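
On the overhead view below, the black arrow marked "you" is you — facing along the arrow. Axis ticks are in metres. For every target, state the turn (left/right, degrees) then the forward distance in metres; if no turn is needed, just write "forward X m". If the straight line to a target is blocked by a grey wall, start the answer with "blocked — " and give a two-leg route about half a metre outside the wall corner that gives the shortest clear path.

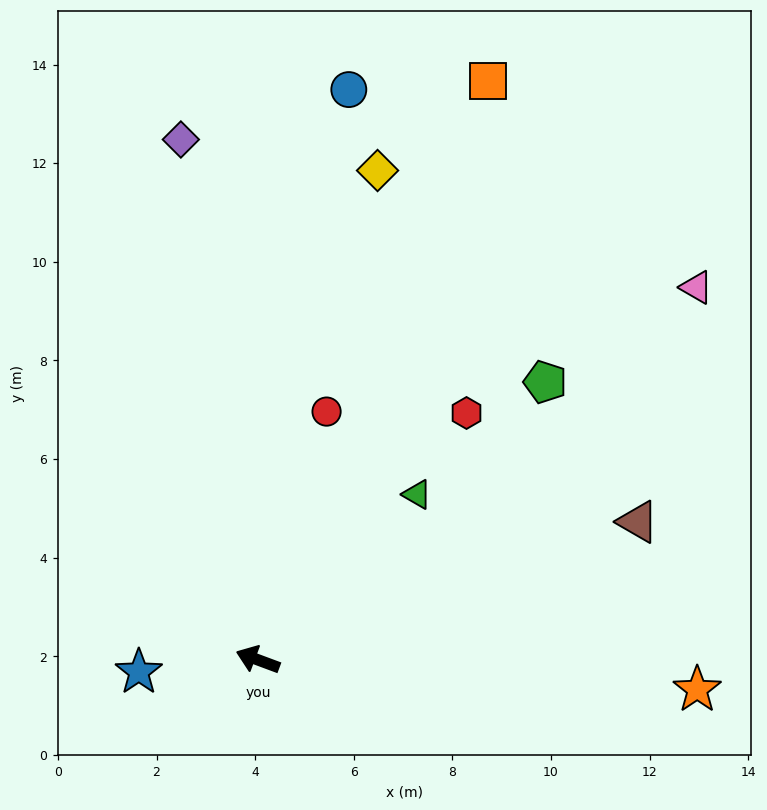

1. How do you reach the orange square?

turn right 91°, forward 12.6 m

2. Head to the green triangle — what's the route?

turn right 113°, forward 4.7 m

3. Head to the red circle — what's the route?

turn right 85°, forward 5.2 m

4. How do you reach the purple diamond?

turn right 61°, forward 10.7 m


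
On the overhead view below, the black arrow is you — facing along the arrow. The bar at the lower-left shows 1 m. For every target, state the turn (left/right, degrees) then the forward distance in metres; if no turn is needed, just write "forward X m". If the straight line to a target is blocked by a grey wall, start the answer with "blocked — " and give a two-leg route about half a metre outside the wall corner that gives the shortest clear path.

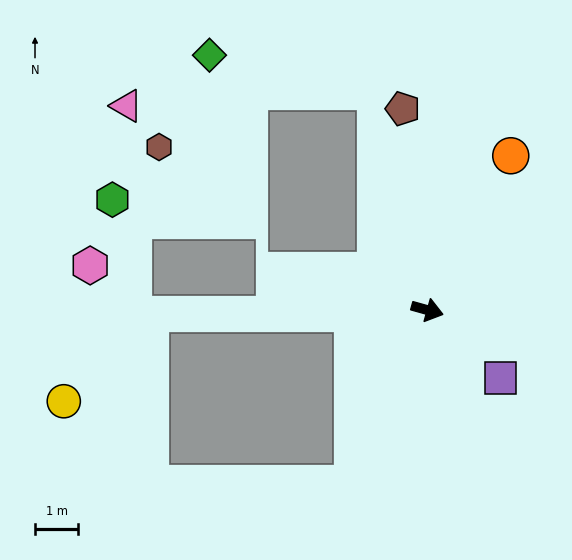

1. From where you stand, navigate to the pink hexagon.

blocked — turn right 164°, forward 6.8 m, then turn right 49°, forward 1.5 m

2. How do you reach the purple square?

turn right 27°, forward 2.3 m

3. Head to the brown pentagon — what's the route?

turn left 113°, forward 4.7 m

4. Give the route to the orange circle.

turn left 77°, forward 4.1 m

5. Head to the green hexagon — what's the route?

blocked — turn right 164°, forward 6.8 m, then turn right 80°, forward 2.7 m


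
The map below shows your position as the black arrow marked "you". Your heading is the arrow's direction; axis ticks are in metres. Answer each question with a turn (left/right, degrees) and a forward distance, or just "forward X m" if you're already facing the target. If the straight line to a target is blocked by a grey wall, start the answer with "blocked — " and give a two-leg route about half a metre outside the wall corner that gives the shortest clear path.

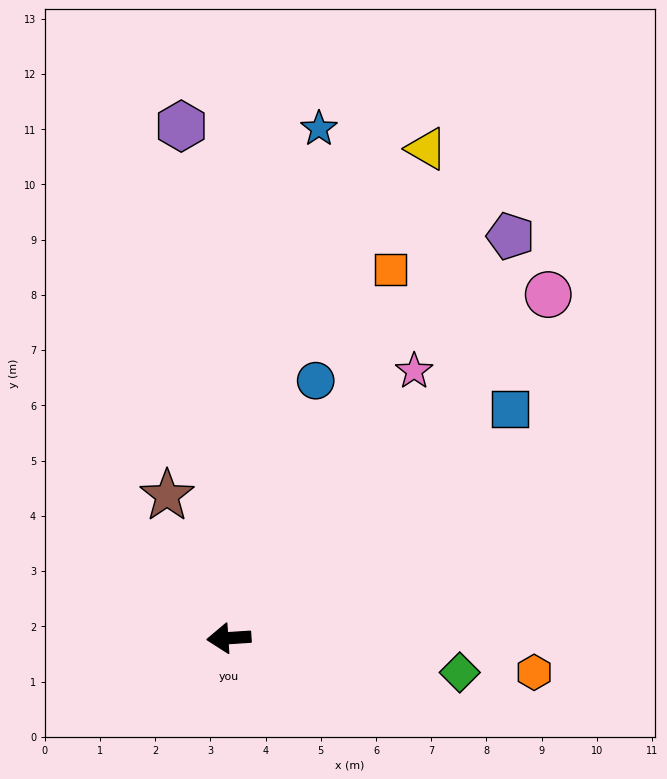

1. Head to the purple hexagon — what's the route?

turn right 88°, forward 9.3 m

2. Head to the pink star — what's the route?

turn right 128°, forward 5.9 m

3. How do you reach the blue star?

turn right 104°, forward 9.4 m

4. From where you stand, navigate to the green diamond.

turn left 168°, forward 4.2 m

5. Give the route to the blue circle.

turn right 112°, forward 4.9 m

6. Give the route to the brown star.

turn right 70°, forward 2.8 m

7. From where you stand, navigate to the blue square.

turn right 145°, forward 6.6 m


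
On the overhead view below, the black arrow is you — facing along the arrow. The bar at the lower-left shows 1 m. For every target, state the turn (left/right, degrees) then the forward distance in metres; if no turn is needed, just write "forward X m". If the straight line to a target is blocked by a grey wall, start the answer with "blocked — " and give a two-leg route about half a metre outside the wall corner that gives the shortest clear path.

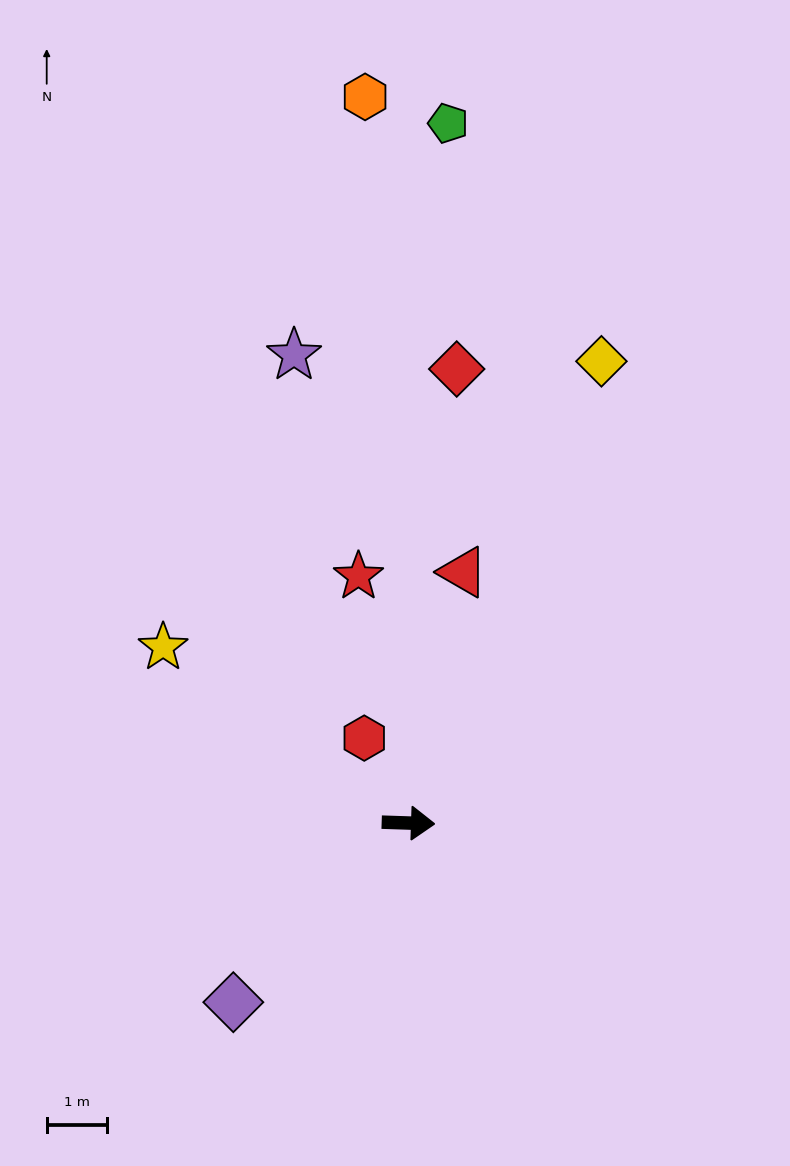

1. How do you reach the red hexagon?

turn left 119°, forward 1.6 m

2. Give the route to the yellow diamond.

turn left 69°, forward 8.4 m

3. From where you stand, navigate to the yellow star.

turn left 146°, forward 5.0 m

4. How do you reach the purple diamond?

turn right 132°, forward 4.2 m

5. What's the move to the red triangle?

turn left 80°, forward 4.3 m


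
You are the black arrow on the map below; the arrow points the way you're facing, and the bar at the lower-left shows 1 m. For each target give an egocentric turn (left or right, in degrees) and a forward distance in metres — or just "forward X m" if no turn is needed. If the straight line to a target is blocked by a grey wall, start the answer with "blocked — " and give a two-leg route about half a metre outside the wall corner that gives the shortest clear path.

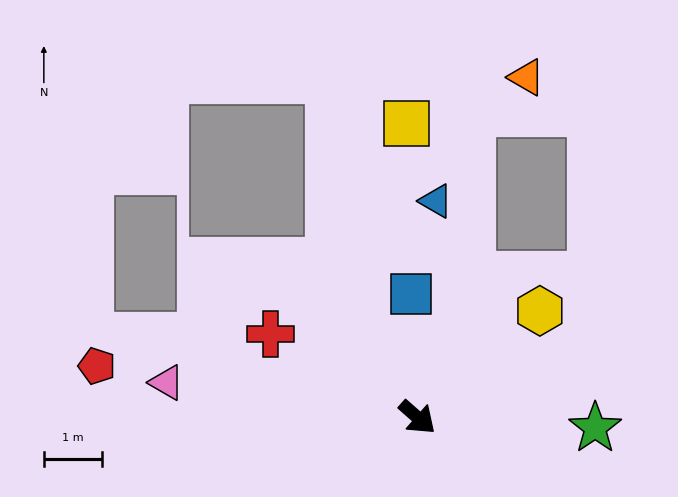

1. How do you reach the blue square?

turn left 134°, forward 2.1 m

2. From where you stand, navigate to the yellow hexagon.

turn left 82°, forward 2.8 m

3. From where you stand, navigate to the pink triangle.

turn right 147°, forward 4.4 m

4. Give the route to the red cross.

turn right 168°, forward 2.9 m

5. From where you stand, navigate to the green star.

turn left 38°, forward 3.1 m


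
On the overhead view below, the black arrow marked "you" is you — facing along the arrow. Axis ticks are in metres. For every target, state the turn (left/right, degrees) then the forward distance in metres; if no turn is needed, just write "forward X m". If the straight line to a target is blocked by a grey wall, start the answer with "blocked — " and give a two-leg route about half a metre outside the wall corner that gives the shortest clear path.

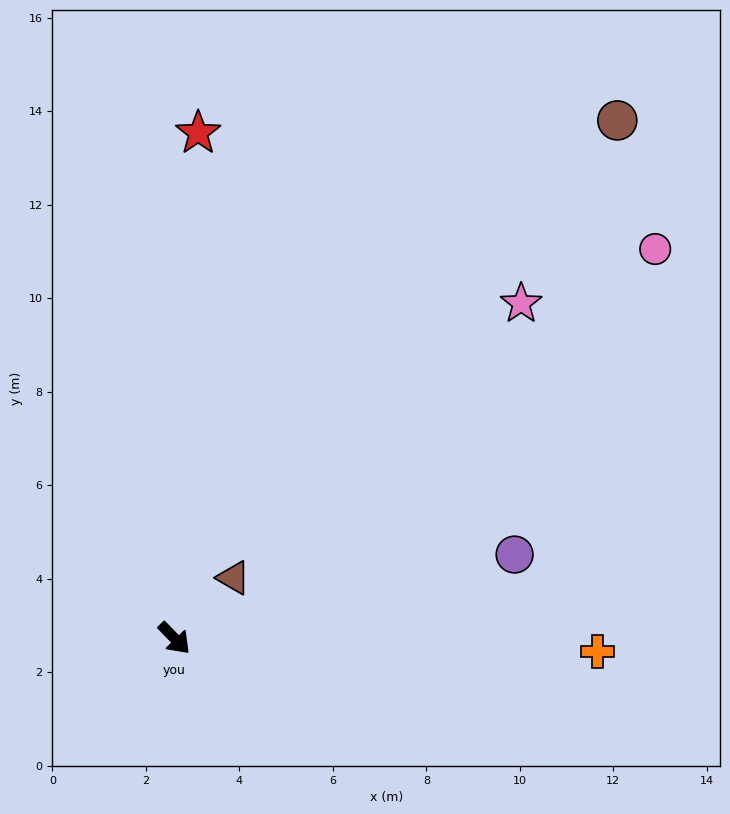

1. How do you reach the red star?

turn left 133°, forward 10.8 m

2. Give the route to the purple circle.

turn left 60°, forward 7.5 m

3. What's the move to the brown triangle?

turn left 92°, forward 1.8 m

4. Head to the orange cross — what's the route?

turn left 44°, forward 9.1 m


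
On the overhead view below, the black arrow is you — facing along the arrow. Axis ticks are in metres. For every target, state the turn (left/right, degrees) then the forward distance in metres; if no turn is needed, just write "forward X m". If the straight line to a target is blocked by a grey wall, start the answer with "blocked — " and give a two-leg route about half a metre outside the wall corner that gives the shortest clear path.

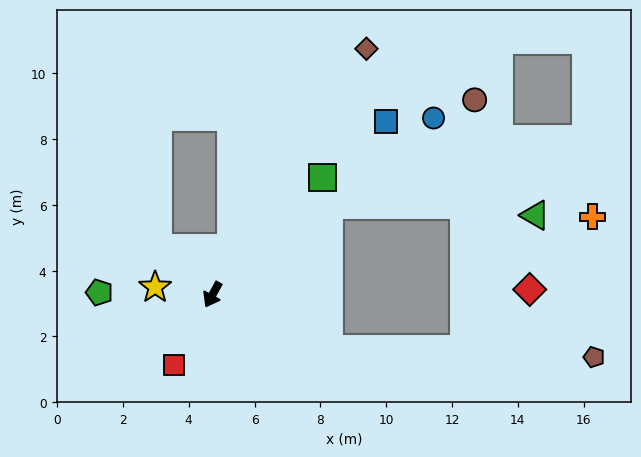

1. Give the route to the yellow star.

turn right 69°, forward 1.8 m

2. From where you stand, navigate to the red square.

forward 2.4 m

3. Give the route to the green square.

turn left 166°, forward 4.9 m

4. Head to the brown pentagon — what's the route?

blocked — turn left 94°, forward 3.9 m, then turn left 23°, forward 8.1 m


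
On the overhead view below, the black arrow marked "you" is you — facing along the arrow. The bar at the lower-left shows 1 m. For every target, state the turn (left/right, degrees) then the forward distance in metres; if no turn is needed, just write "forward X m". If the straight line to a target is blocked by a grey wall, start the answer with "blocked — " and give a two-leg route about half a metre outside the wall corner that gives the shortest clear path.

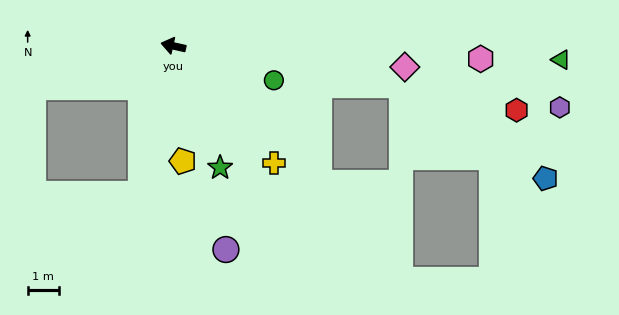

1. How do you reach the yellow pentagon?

turn left 107°, forward 3.7 m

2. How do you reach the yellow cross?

turn left 143°, forward 5.0 m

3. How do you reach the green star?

turn left 124°, forward 4.2 m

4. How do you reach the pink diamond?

turn right 173°, forward 7.5 m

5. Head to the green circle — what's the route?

turn left 174°, forward 3.4 m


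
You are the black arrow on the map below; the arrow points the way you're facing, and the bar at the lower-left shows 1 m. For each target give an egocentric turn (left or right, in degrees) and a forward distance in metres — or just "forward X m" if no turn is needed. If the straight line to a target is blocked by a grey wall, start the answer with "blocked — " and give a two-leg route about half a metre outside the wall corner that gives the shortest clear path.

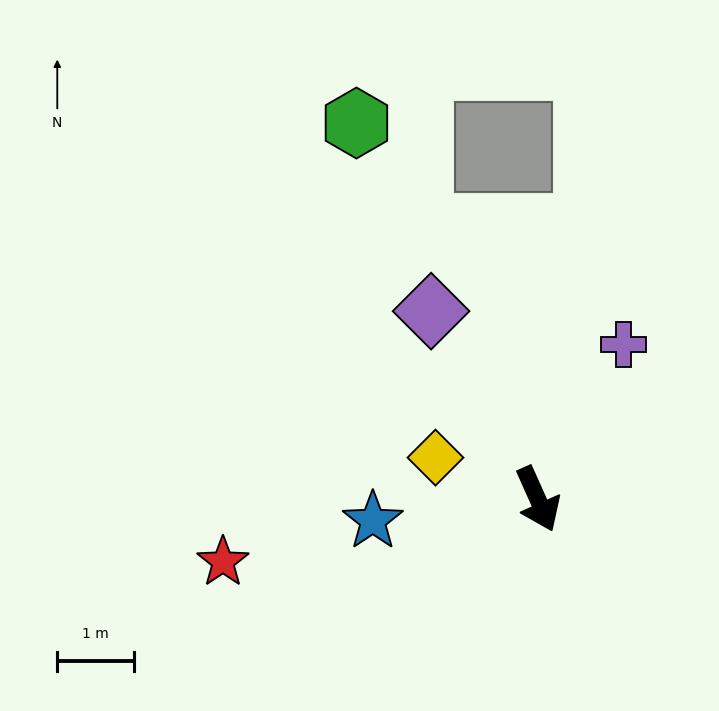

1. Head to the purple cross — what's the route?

turn left 127°, forward 2.3 m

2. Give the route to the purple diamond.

turn right 175°, forward 2.8 m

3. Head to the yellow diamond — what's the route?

turn right 136°, forward 1.4 m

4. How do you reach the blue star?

turn right 107°, forward 2.2 m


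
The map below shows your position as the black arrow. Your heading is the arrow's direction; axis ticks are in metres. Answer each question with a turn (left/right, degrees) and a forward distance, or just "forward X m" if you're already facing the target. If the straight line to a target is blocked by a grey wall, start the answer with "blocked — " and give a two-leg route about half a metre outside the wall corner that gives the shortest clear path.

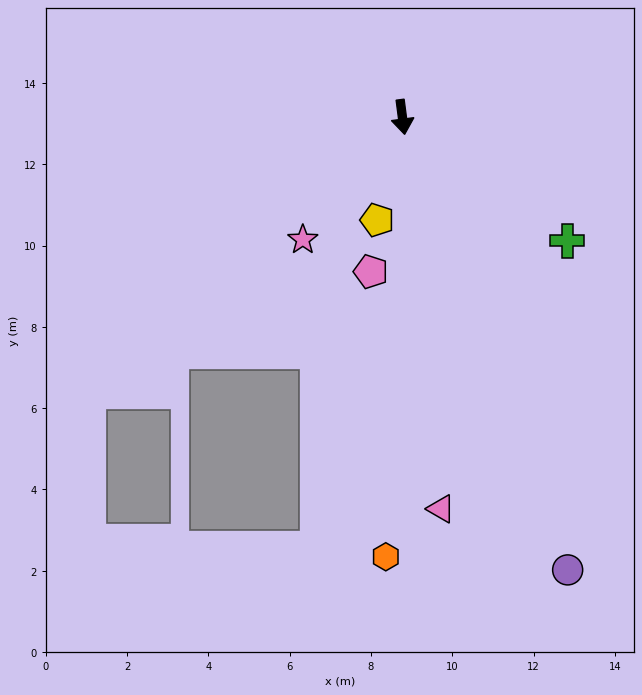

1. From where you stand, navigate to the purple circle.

turn left 13°, forward 11.9 m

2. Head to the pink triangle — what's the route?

forward 9.7 m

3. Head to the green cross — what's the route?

turn left 46°, forward 5.1 m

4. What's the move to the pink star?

turn right 47°, forward 3.9 m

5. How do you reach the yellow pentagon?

turn right 21°, forward 2.6 m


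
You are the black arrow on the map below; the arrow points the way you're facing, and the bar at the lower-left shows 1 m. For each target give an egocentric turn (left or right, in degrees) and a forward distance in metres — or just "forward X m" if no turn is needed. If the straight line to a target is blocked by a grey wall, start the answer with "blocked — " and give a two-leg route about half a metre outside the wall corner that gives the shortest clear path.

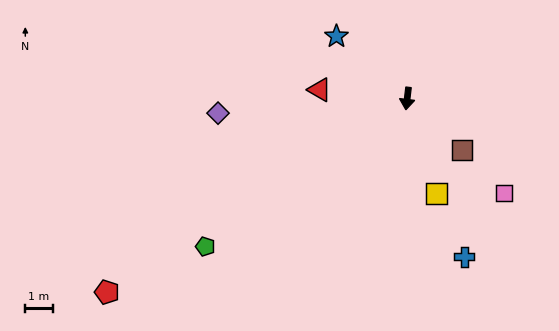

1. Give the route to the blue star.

turn right 125°, forward 3.4 m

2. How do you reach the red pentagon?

turn right 50°, forward 13.0 m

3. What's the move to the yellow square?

turn left 24°, forward 3.6 m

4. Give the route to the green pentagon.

turn right 47°, forward 9.1 m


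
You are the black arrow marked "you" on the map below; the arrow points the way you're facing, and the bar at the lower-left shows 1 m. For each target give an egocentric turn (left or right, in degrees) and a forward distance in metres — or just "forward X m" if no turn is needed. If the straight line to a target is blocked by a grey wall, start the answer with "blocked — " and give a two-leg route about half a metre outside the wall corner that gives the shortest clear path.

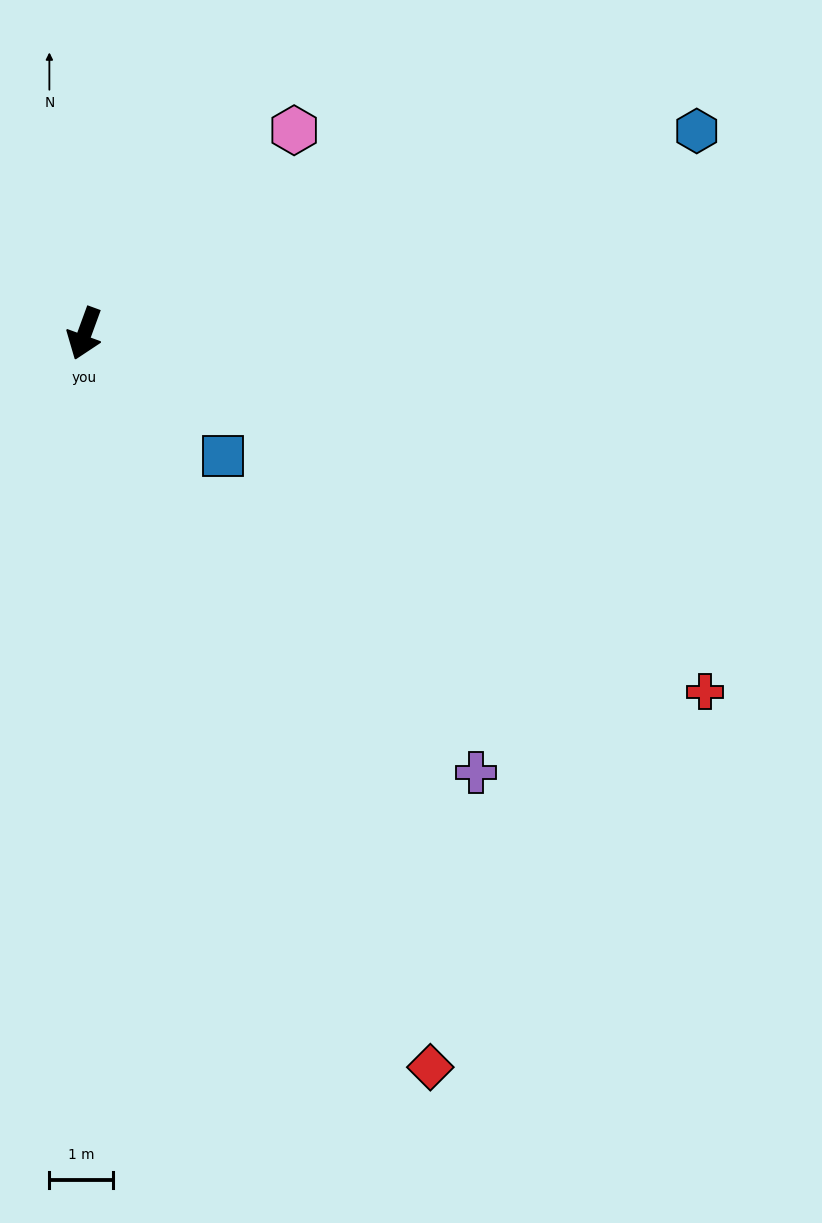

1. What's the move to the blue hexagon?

turn left 128°, forward 10.1 m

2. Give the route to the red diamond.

turn left 45°, forward 12.7 m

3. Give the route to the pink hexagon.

turn left 154°, forward 4.6 m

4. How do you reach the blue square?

turn left 69°, forward 2.9 m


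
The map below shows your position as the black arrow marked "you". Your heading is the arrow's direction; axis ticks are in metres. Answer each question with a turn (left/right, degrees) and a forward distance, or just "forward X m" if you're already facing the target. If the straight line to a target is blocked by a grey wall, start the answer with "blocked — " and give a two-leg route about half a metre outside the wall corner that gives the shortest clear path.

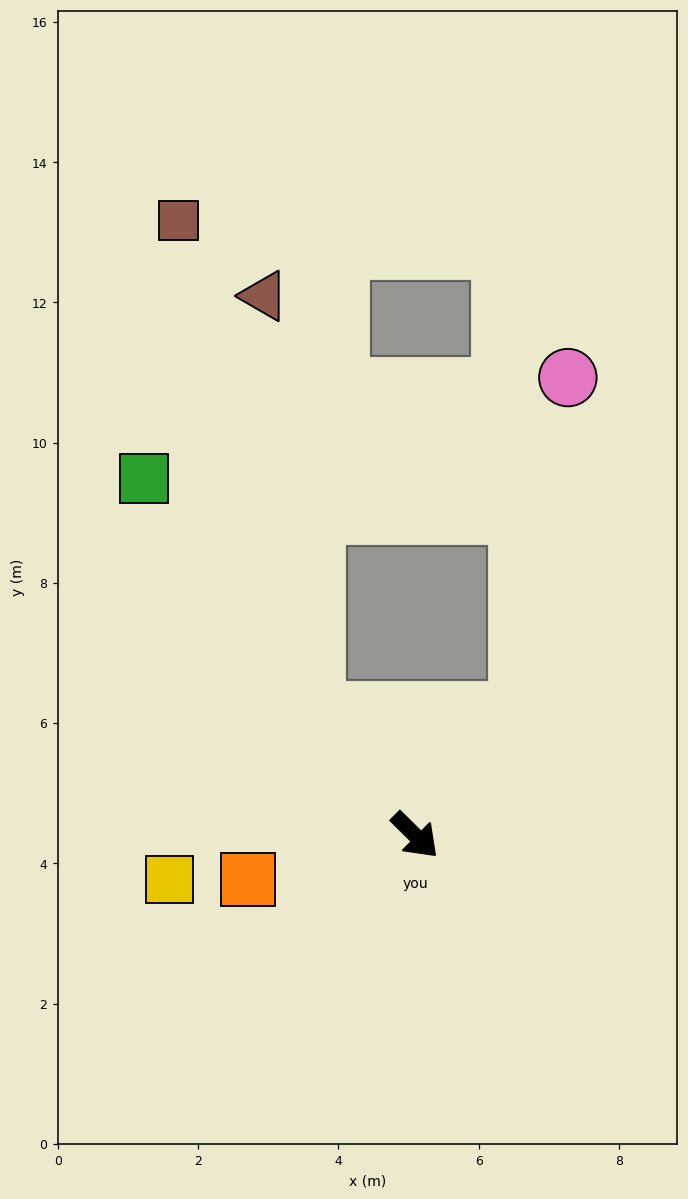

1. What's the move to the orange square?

turn right 120°, forward 2.5 m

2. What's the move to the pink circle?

blocked — turn left 95°, forward 2.3 m, then turn left 31°, forward 4.8 m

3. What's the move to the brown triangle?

blocked — turn left 173°, forward 2.3 m, then turn right 31°, forward 6.0 m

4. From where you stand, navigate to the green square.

turn left 172°, forward 6.4 m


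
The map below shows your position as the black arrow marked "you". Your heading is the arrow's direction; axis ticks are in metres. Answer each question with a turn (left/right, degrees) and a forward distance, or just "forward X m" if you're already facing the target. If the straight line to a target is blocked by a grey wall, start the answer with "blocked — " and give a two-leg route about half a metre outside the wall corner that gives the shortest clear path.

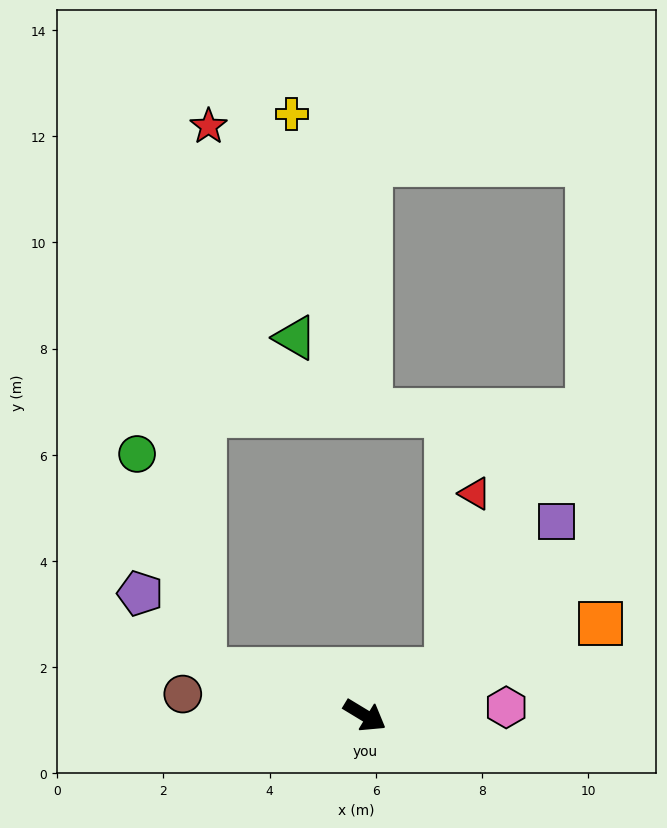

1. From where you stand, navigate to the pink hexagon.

turn left 34°, forward 2.7 m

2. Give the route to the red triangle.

blocked — turn left 60°, forward 1.8 m, then turn left 52°, forward 3.4 m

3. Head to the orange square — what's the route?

turn left 53°, forward 4.8 m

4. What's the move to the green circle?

blocked — turn right 165°, forward 3.1 m, then turn right 57°, forward 4.3 m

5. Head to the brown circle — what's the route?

turn right 156°, forward 3.5 m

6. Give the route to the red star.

blocked — turn right 165°, forward 3.1 m, then turn right 74°, forward 10.2 m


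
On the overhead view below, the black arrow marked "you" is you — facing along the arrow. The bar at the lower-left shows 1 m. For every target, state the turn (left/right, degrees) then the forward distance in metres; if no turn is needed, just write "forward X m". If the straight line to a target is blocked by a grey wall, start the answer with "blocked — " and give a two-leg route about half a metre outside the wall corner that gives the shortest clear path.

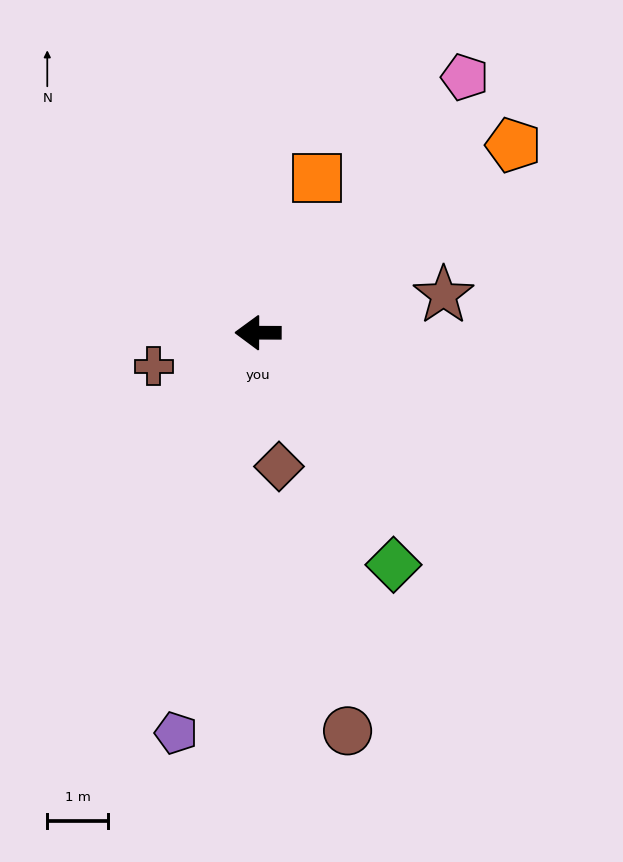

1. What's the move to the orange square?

turn right 111°, forward 2.7 m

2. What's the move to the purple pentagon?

turn left 79°, forward 6.7 m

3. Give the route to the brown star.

turn right 168°, forward 3.1 m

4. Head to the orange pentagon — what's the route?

turn right 143°, forward 5.2 m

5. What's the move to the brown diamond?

turn left 99°, forward 2.2 m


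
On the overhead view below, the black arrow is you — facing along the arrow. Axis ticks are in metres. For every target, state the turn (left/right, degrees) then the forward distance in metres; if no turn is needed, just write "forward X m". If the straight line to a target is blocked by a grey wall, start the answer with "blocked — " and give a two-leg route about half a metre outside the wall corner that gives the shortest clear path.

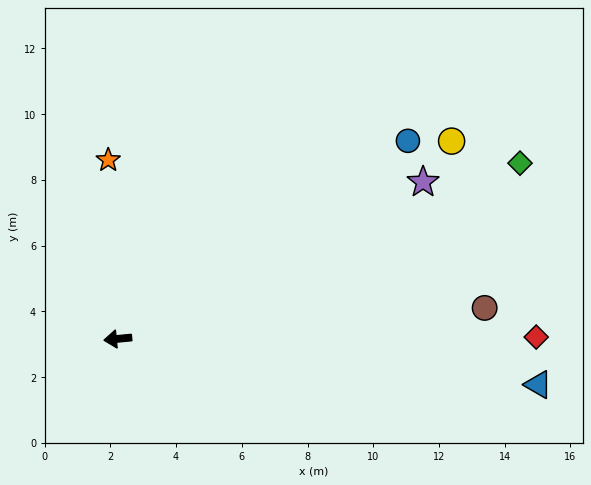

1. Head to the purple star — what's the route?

turn right 158°, forward 10.4 m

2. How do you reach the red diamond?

turn left 175°, forward 12.7 m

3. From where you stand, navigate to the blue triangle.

turn left 168°, forward 12.9 m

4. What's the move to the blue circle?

turn right 151°, forward 10.7 m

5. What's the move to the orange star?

turn right 93°, forward 5.4 m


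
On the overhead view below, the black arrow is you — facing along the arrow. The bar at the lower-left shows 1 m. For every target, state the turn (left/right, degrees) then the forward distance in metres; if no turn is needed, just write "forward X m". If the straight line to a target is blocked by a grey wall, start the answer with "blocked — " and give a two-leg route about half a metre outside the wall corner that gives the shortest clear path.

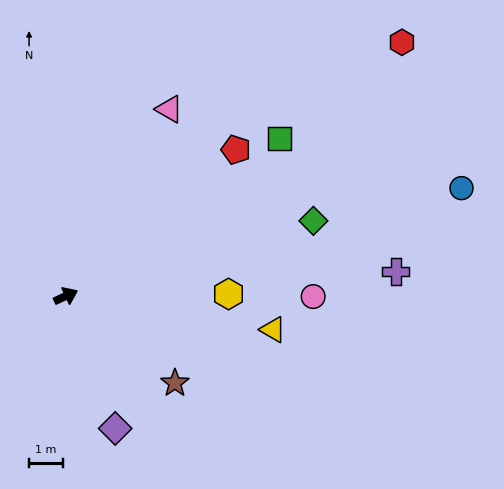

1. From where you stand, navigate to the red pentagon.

turn left 16°, forward 6.7 m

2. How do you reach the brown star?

turn right 63°, forward 4.1 m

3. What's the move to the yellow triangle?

turn right 34°, forward 6.2 m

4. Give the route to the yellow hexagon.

turn right 24°, forward 4.8 m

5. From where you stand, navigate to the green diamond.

turn right 8°, forward 7.7 m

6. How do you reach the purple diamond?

turn right 94°, forward 4.2 m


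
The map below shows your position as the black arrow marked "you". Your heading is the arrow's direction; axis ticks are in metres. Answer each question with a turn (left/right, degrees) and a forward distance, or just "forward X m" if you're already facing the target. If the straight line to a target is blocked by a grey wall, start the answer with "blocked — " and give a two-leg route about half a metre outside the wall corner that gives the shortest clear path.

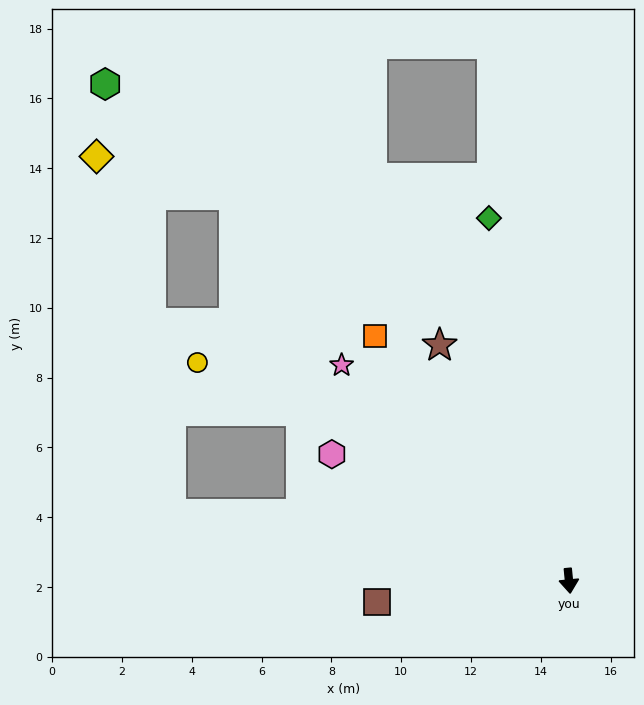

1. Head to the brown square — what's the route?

turn right 89°, forward 5.5 m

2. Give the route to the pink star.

turn right 139°, forward 9.0 m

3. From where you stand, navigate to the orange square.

turn right 147°, forward 8.9 m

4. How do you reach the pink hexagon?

turn right 124°, forward 7.7 m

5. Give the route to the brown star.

turn right 157°, forward 7.7 m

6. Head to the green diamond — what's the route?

turn right 173°, forward 10.6 m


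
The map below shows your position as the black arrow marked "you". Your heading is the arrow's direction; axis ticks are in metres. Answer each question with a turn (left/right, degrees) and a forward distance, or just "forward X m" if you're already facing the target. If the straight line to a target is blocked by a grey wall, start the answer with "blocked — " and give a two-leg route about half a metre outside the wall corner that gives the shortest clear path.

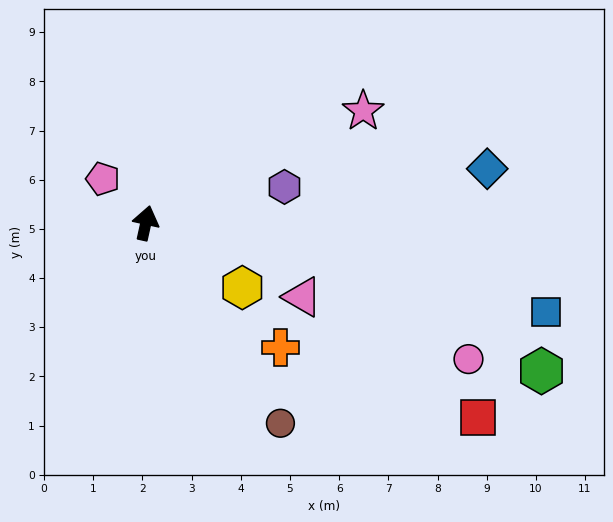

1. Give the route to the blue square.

turn right 90°, forward 8.3 m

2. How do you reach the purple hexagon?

turn right 63°, forward 2.9 m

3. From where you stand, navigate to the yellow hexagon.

turn right 111°, forward 2.4 m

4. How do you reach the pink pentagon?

turn left 57°, forward 1.3 m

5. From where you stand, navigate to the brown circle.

turn right 134°, forward 4.9 m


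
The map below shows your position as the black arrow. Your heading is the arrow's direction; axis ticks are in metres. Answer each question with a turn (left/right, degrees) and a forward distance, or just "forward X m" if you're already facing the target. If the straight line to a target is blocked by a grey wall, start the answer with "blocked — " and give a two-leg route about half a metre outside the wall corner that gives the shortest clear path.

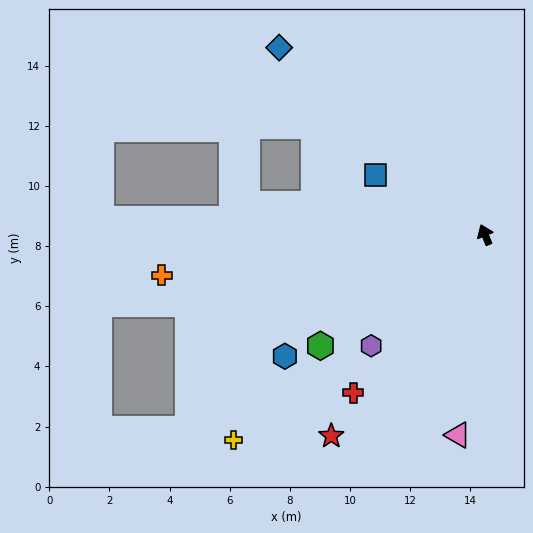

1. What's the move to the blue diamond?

turn left 25°, forward 9.2 m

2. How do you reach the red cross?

turn left 118°, forward 6.8 m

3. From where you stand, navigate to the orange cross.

turn left 75°, forward 10.8 m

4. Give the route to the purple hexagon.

turn left 112°, forward 5.3 m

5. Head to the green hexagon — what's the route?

turn left 102°, forward 6.6 m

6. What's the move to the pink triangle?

turn left 150°, forward 6.7 m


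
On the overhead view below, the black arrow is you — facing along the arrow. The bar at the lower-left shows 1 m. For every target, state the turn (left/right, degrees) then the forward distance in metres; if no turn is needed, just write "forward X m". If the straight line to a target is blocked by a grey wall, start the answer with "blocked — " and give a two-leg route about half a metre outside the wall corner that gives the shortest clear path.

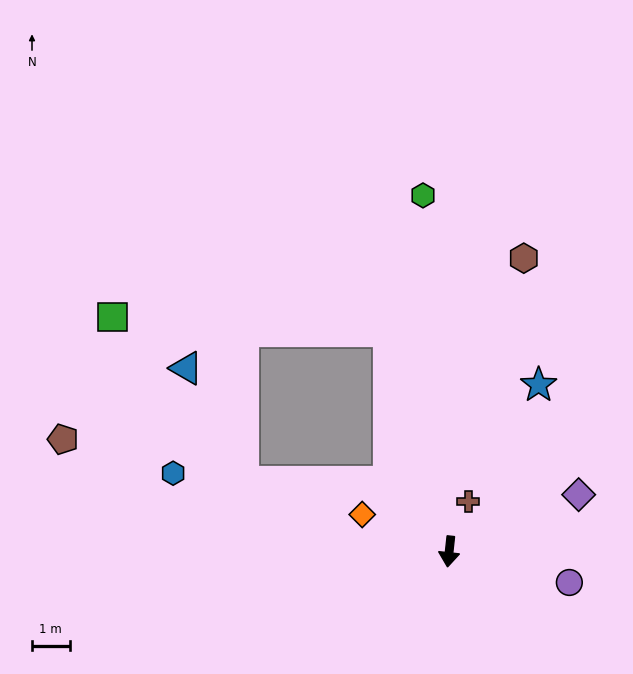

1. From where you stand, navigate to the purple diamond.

turn left 120°, forward 3.8 m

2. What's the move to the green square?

blocked — turn right 158°, forward 6.1 m, then turn left 71°, forward 7.4 m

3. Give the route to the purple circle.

turn left 82°, forward 3.3 m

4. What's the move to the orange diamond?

turn right 107°, forward 2.5 m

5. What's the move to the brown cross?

turn left 165°, forward 1.4 m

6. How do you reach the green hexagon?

turn right 170°, forward 9.5 m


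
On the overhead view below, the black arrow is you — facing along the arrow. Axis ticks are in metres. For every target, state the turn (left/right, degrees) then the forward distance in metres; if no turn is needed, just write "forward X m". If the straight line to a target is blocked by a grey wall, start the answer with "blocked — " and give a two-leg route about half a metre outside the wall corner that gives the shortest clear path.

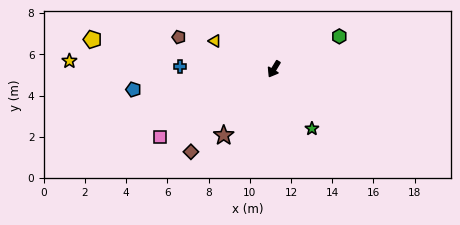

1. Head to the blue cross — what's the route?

turn right 61°, forward 4.6 m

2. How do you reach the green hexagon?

turn left 148°, forward 3.5 m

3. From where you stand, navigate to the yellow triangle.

turn right 84°, forward 3.2 m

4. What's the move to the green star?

turn left 64°, forward 3.4 m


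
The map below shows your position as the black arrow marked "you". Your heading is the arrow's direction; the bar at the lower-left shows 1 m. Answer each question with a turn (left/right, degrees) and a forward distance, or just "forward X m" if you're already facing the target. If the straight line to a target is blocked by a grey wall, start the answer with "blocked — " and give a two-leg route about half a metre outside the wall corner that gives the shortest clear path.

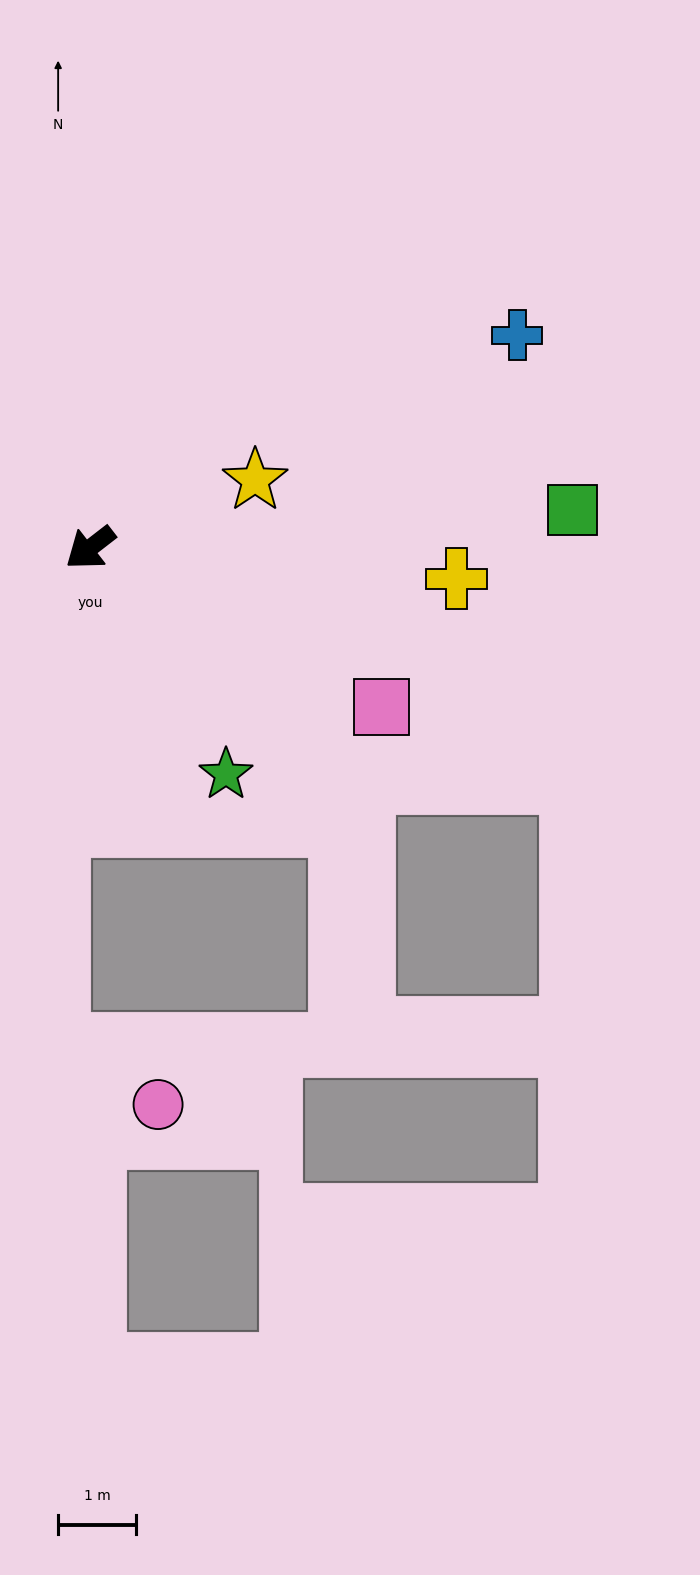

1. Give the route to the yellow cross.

turn left 137°, forward 4.7 m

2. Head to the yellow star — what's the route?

turn left 165°, forward 2.3 m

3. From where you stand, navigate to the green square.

turn left 147°, forward 6.2 m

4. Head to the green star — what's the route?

turn left 83°, forward 3.4 m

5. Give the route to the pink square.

turn left 114°, forward 4.2 m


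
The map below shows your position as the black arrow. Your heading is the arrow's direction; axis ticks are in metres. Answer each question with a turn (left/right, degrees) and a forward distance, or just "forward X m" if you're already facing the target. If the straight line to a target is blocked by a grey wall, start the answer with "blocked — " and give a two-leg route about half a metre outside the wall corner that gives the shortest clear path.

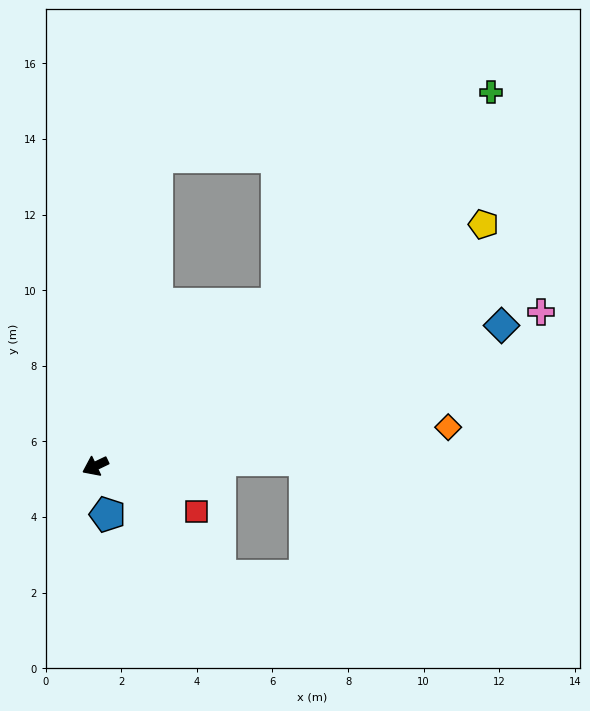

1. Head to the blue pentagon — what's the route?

turn left 79°, forward 1.3 m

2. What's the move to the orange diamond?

turn left 161°, forward 9.4 m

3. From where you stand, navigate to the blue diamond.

turn left 173°, forward 11.4 m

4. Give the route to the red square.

turn left 130°, forward 2.9 m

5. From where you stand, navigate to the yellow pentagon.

turn right 174°, forward 12.1 m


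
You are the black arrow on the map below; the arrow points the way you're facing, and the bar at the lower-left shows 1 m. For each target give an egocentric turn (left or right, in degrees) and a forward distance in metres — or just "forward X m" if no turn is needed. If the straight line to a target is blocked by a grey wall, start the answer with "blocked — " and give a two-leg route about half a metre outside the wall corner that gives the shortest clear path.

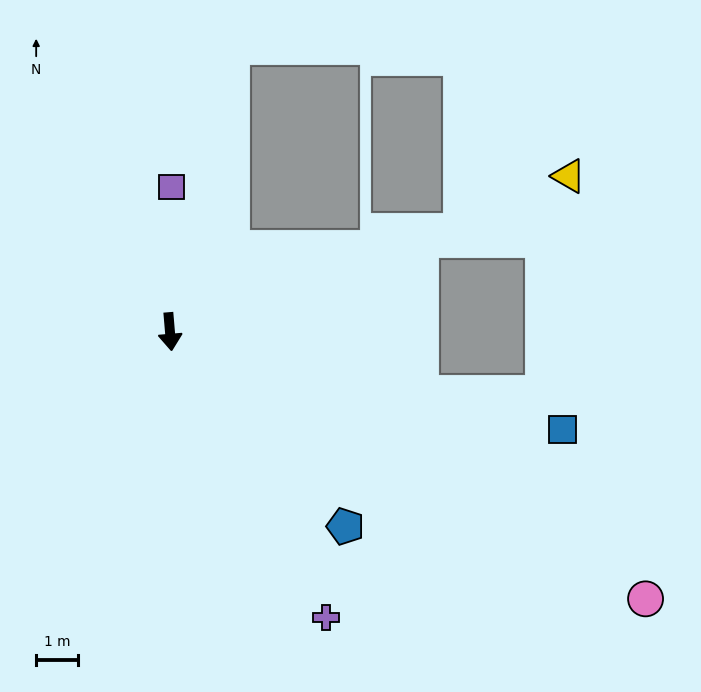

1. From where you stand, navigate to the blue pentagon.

turn left 37°, forward 6.2 m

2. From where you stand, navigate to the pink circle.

turn left 56°, forward 13.0 m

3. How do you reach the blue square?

turn left 71°, forward 9.6 m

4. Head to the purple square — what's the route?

turn left 175°, forward 3.4 m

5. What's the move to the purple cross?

turn left 24°, forward 7.8 m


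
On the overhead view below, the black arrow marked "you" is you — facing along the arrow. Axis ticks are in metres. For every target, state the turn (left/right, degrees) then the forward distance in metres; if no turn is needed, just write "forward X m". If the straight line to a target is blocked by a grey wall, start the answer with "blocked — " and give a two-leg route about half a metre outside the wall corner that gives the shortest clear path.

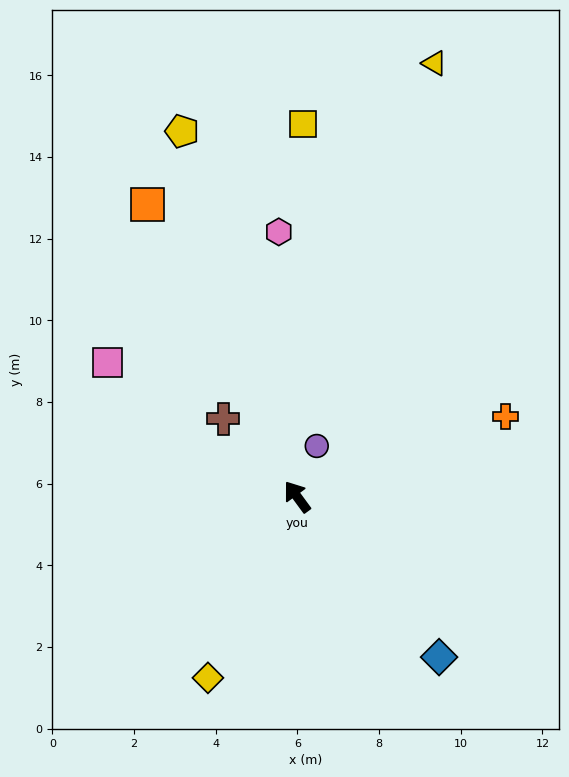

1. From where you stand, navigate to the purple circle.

turn right 57°, forward 1.3 m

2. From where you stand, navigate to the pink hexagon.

turn right 32°, forward 6.5 m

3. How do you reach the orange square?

turn right 9°, forward 8.0 m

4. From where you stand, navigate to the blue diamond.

turn right 175°, forward 5.2 m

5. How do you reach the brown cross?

turn left 7°, forward 2.6 m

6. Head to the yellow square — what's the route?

turn right 37°, forward 9.1 m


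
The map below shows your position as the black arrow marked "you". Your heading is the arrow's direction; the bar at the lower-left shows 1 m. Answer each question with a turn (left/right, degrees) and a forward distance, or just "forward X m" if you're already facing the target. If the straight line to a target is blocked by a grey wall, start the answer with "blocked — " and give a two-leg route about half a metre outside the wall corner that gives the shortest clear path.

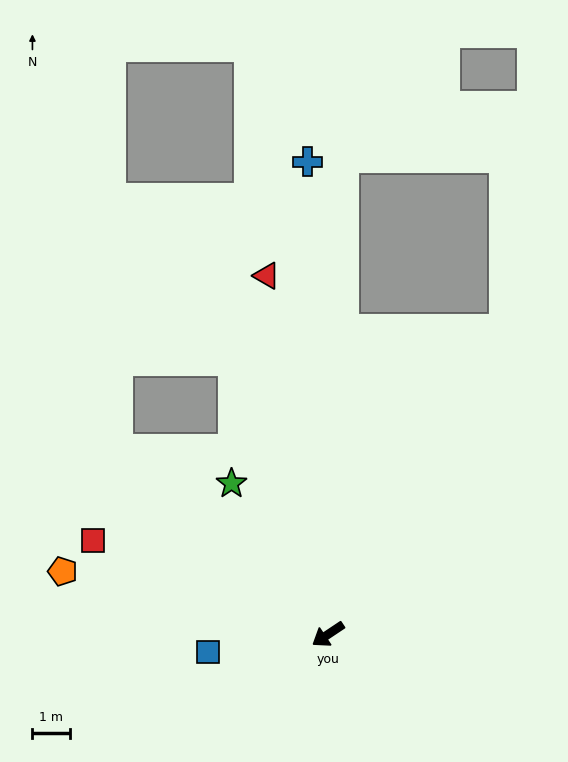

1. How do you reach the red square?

turn right 55°, forward 6.8 m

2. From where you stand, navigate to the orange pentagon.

turn right 47°, forward 7.3 m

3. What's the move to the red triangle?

turn right 114°, forward 9.7 m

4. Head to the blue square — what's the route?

turn right 25°, forward 3.3 m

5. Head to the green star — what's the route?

turn right 91°, forward 4.8 m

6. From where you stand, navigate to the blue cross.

turn right 121°, forward 12.7 m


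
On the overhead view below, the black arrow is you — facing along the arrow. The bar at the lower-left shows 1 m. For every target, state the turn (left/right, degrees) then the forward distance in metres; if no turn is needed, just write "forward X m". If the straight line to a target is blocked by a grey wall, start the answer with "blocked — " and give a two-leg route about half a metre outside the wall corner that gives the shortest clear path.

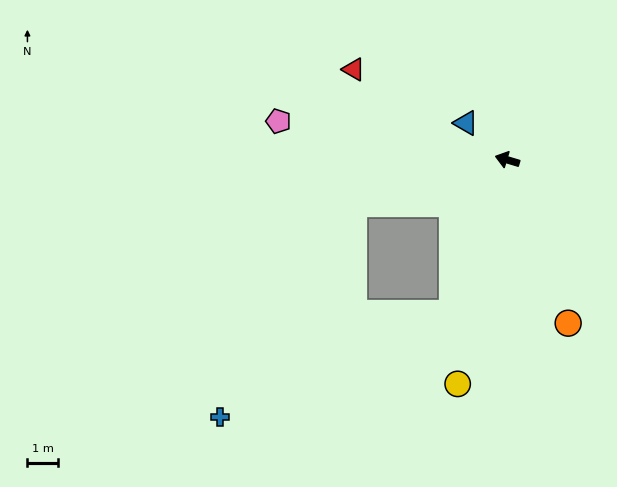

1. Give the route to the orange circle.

turn left 127°, forward 5.7 m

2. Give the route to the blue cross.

blocked — turn left 33°, forward 5.2 m, then turn left 42°, forward 8.2 m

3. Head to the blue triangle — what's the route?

turn right 25°, forward 1.8 m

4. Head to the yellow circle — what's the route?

turn left 94°, forward 7.5 m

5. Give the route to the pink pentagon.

turn left 7°, forward 7.6 m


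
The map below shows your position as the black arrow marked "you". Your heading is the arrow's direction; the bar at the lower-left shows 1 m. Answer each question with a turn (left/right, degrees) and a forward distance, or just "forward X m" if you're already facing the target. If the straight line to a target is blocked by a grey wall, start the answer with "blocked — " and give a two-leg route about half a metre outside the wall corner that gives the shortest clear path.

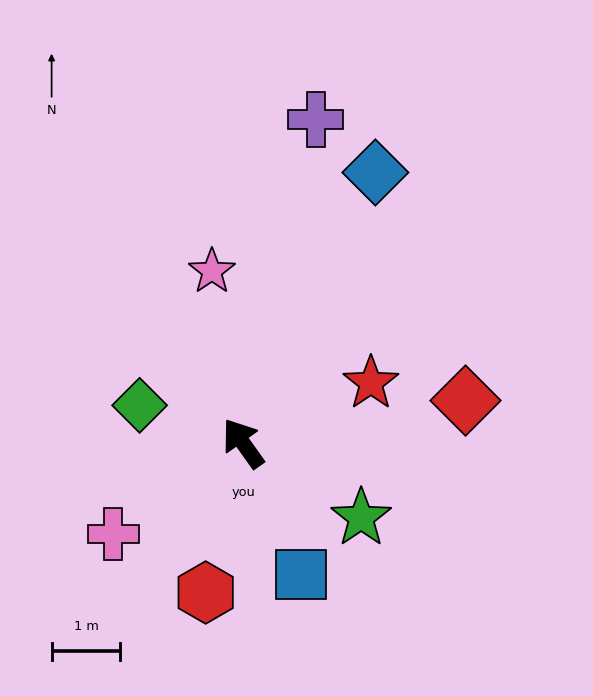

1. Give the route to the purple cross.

turn right 48°, forward 4.8 m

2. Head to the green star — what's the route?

turn right 158°, forward 2.0 m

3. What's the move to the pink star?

turn right 25°, forward 2.5 m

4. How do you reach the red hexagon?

turn left 131°, forward 2.2 m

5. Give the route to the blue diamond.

turn right 62°, forward 4.4 m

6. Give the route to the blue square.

turn left 168°, forward 2.1 m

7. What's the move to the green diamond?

turn left 34°, forward 1.6 m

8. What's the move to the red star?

turn right 100°, forward 2.1 m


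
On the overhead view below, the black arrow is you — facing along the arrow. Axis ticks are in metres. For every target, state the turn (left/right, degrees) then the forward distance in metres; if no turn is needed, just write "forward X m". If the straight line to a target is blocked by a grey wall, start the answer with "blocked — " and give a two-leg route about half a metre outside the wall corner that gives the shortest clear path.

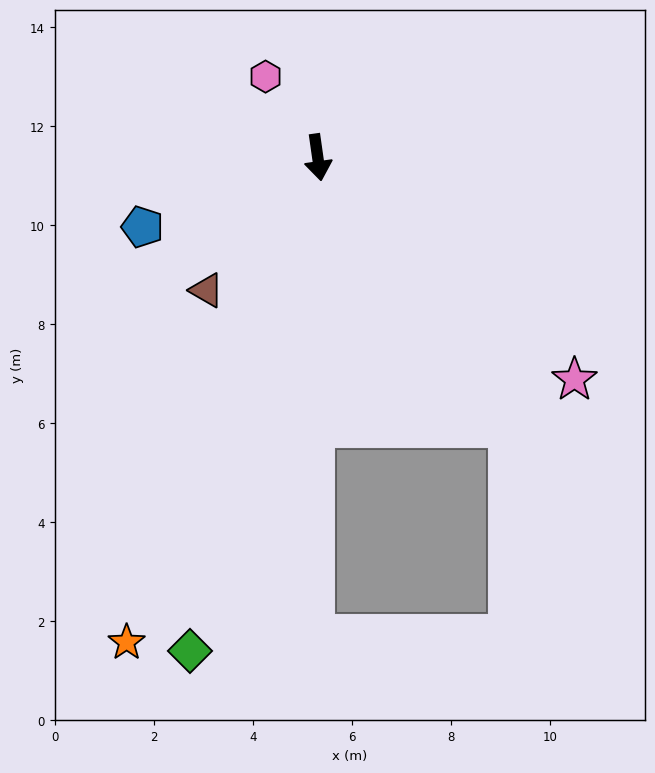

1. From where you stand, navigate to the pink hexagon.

turn right 155°, forward 1.9 m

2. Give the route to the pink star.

turn left 41°, forward 6.9 m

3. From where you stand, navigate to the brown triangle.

turn right 48°, forward 3.5 m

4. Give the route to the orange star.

turn right 30°, forward 10.5 m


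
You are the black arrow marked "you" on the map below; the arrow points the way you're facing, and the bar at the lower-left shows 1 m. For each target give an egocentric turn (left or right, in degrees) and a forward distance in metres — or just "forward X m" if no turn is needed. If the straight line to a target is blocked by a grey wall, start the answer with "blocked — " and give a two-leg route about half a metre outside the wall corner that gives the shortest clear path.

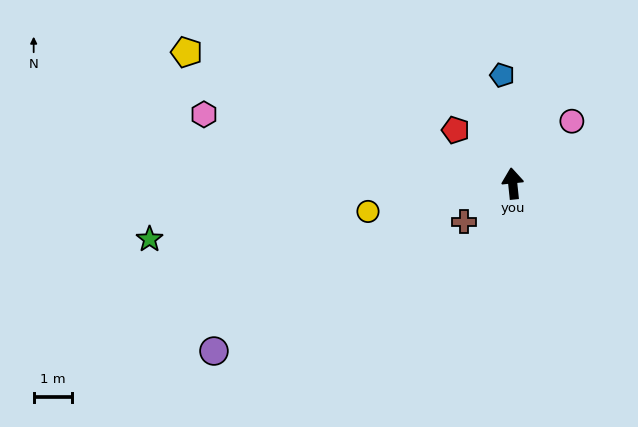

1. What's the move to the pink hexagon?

turn left 71°, forward 8.2 m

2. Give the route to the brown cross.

turn left 122°, forward 1.6 m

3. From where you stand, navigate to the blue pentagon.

forward 2.8 m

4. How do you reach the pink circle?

turn right 50°, forward 2.2 m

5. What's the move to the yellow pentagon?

turn left 62°, forward 9.2 m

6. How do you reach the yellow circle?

turn left 95°, forward 3.8 m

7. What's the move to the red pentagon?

turn left 41°, forward 2.0 m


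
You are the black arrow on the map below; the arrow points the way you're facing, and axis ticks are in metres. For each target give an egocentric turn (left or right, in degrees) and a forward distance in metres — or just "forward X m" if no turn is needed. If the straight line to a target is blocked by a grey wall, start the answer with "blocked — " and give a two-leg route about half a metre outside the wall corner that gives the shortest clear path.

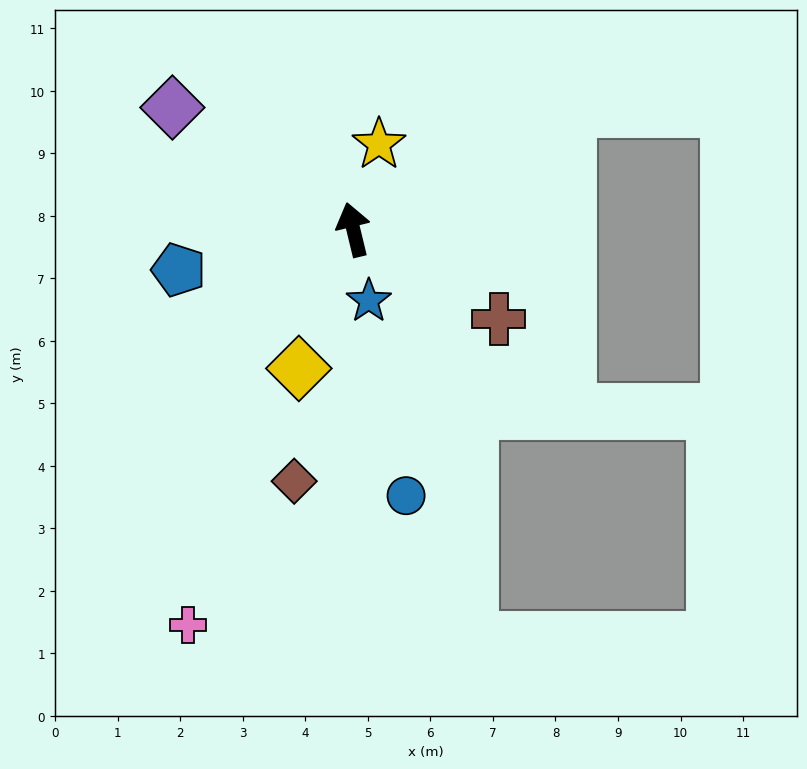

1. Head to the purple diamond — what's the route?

turn left 42°, forward 3.5 m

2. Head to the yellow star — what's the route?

turn right 30°, forward 1.4 m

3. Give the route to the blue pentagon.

turn left 89°, forward 2.9 m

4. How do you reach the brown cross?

turn right 135°, forward 2.7 m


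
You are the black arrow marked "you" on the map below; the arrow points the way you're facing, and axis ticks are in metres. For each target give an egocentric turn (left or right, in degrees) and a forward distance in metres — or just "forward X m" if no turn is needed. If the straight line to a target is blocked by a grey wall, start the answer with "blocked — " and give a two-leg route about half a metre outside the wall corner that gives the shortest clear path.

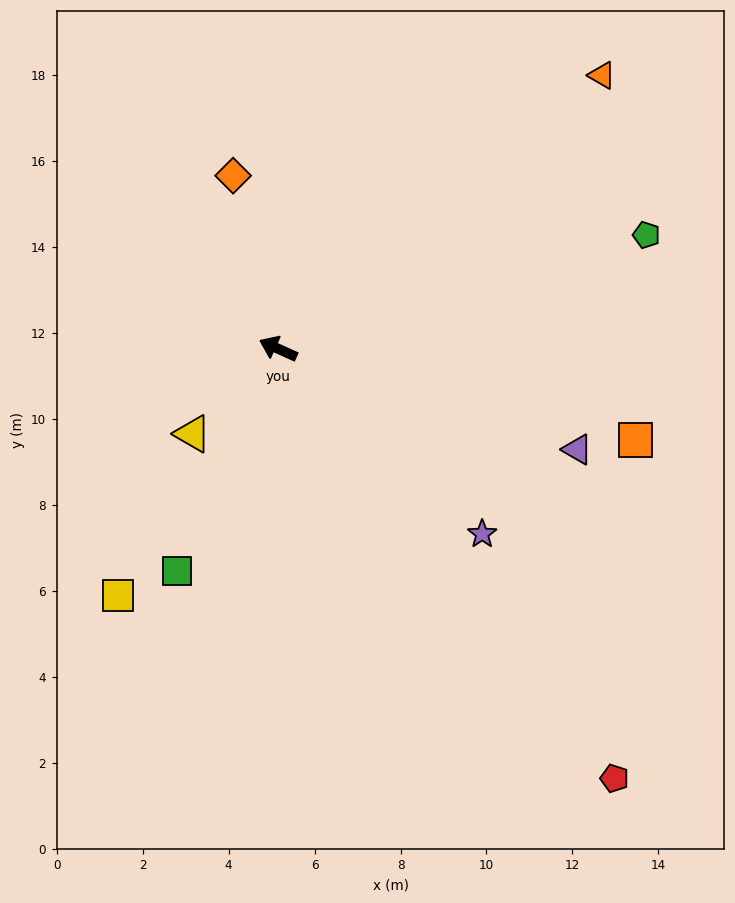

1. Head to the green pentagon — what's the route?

turn right 139°, forward 9.0 m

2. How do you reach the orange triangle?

turn right 116°, forward 9.9 m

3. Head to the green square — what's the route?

turn left 90°, forward 5.7 m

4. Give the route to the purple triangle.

turn right 174°, forward 7.3 m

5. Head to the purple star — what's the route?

turn left 162°, forward 6.4 m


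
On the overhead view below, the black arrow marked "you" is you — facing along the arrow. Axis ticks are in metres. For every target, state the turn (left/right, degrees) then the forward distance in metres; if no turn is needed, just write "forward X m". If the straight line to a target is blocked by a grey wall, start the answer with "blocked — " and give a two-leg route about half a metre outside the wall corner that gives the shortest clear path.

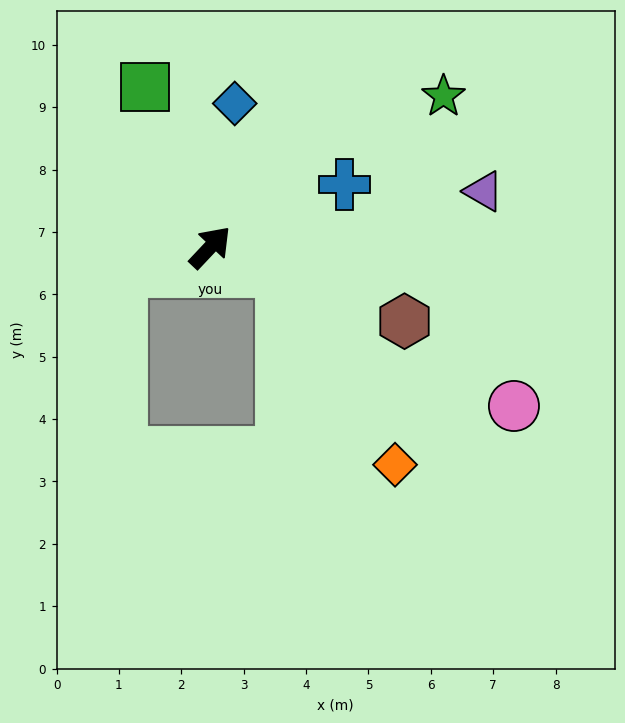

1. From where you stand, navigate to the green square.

turn left 66°, forward 2.8 m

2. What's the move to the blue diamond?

turn left 34°, forward 2.3 m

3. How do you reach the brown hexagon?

turn right 68°, forward 3.3 m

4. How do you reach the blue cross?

turn right 22°, forward 2.4 m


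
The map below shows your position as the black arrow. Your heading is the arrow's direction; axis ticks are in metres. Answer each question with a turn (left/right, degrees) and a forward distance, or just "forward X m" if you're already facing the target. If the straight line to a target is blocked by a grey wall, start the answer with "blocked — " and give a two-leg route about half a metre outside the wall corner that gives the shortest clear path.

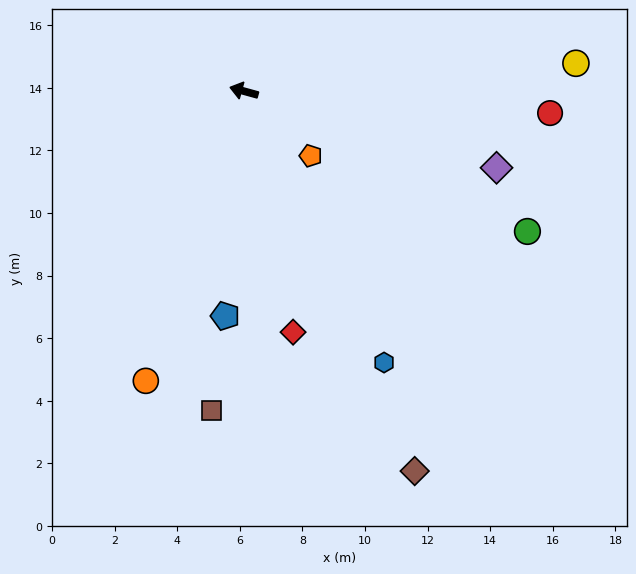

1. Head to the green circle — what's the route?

turn left 169°, forward 10.1 m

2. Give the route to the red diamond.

turn left 117°, forward 7.9 m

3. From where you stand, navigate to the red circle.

turn right 169°, forward 9.8 m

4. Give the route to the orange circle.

turn left 87°, forward 9.8 m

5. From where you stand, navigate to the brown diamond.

turn left 130°, forward 13.3 m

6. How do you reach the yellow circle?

turn right 160°, forward 10.6 m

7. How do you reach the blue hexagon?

turn left 133°, forward 9.8 m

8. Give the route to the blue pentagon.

turn left 101°, forward 7.2 m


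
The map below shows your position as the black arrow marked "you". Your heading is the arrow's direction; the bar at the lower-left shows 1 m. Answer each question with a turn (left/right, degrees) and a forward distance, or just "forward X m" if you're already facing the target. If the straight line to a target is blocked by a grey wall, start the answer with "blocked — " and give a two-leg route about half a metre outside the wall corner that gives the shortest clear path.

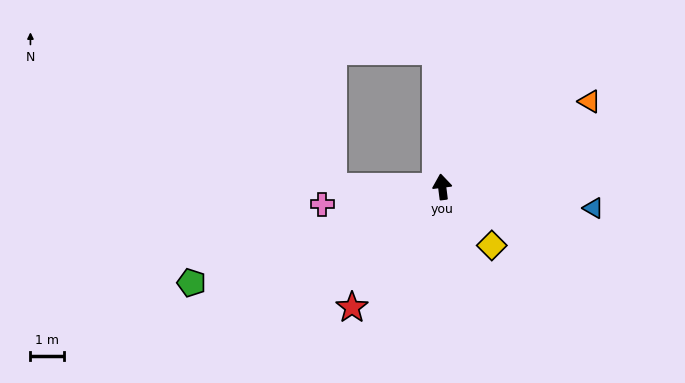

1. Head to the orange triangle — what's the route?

turn right 67°, forward 5.0 m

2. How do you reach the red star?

turn left 136°, forward 4.4 m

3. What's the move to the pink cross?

turn left 91°, forward 3.6 m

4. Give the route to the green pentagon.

turn left 104°, forward 7.9 m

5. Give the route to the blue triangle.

turn right 105°, forward 4.5 m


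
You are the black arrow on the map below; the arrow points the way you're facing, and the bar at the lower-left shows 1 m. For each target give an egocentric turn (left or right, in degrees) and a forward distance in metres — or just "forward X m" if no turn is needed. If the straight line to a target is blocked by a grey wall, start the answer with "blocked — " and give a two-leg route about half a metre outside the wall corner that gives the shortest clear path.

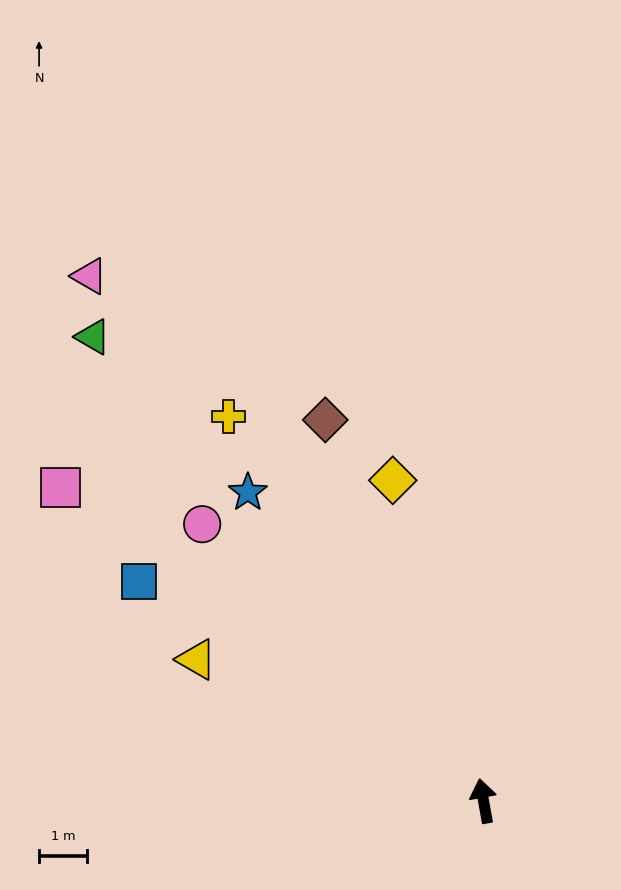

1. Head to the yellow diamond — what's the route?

turn left 6°, forward 6.9 m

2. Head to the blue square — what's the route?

turn left 47°, forward 8.5 m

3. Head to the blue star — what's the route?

turn left 27°, forward 8.1 m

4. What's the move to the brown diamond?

turn left 12°, forward 8.6 m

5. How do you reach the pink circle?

turn left 35°, forward 8.2 m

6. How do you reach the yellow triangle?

turn left 54°, forward 6.6 m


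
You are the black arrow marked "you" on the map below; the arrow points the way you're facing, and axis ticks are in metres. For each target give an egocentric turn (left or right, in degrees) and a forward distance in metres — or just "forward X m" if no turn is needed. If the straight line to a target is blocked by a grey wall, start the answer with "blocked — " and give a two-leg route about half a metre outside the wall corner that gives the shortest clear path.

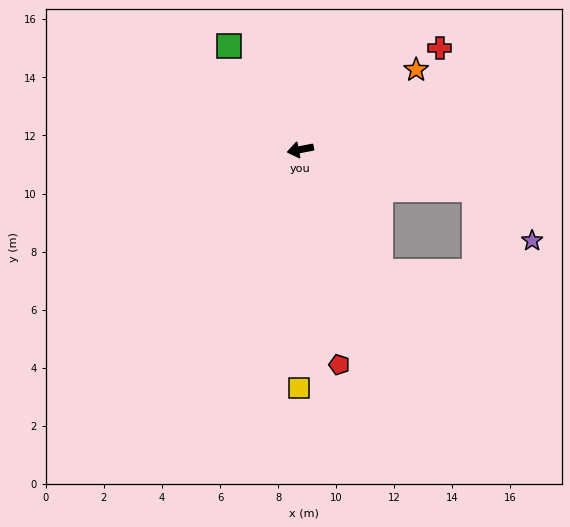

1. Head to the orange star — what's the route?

turn right 156°, forward 4.8 m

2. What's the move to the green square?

turn right 67°, forward 4.3 m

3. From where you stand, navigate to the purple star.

blocked — turn left 156°, forward 6.1 m, then turn right 28°, forward 2.7 m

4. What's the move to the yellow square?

turn left 79°, forward 8.2 m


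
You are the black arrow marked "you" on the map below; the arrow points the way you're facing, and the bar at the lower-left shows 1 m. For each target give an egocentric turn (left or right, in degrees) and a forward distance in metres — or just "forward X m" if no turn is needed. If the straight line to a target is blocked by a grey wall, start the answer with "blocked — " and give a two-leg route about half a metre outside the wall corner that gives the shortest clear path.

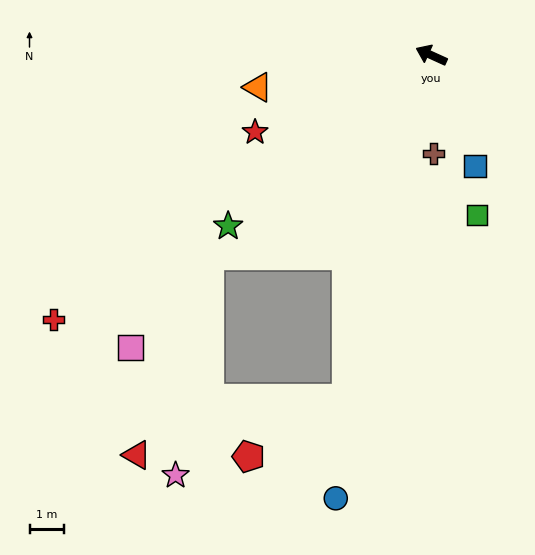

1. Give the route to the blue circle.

turn left 102°, forward 13.2 m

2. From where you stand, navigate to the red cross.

turn left 59°, forward 13.4 m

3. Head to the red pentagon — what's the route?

blocked — turn left 101°, forward 10.3 m, then turn right 46°, forward 3.3 m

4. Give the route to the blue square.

turn left 136°, forward 3.5 m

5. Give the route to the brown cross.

turn left 116°, forward 2.8 m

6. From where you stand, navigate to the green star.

turn left 65°, forward 7.7 m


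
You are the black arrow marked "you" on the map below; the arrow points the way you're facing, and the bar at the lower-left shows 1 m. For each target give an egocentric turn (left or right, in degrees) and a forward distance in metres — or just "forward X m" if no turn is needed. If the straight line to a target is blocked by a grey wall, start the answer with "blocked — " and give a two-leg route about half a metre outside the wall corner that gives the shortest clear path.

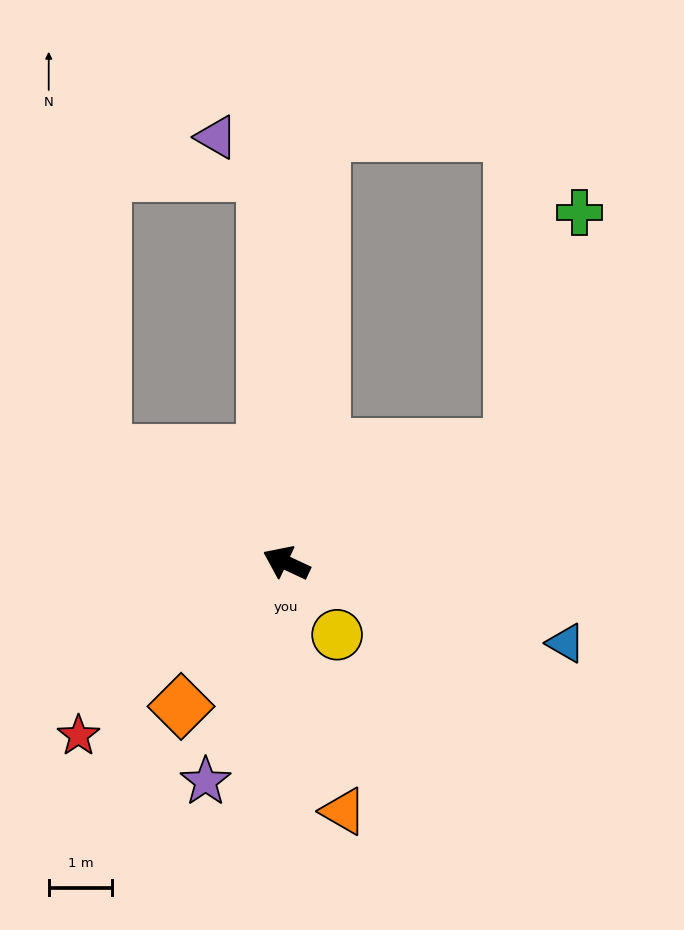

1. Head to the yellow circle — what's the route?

turn left 150°, forward 1.4 m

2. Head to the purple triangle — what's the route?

blocked — turn right 62°, forward 6.1 m, then turn left 49°, forward 0.9 m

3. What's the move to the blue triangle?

turn right 171°, forward 4.6 m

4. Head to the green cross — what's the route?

blocked — turn right 127°, forward 4.0 m, then turn left 46°, forward 3.8 m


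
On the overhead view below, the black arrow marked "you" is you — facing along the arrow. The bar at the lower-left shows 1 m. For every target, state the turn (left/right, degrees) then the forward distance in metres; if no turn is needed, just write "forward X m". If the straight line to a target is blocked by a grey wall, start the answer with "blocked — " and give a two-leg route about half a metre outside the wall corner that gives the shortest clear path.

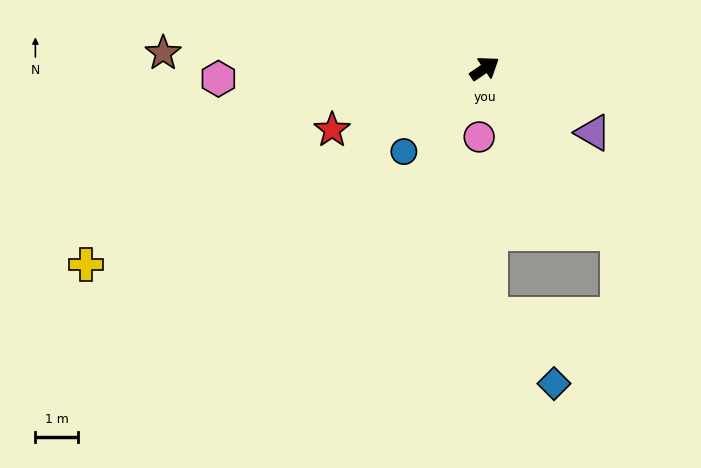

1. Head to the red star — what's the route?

turn left 168°, forward 3.9 m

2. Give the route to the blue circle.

turn right 168°, forward 2.7 m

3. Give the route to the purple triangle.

turn right 65°, forward 3.0 m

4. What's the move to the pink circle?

turn right 129°, forward 1.6 m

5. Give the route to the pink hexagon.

turn left 148°, forward 6.3 m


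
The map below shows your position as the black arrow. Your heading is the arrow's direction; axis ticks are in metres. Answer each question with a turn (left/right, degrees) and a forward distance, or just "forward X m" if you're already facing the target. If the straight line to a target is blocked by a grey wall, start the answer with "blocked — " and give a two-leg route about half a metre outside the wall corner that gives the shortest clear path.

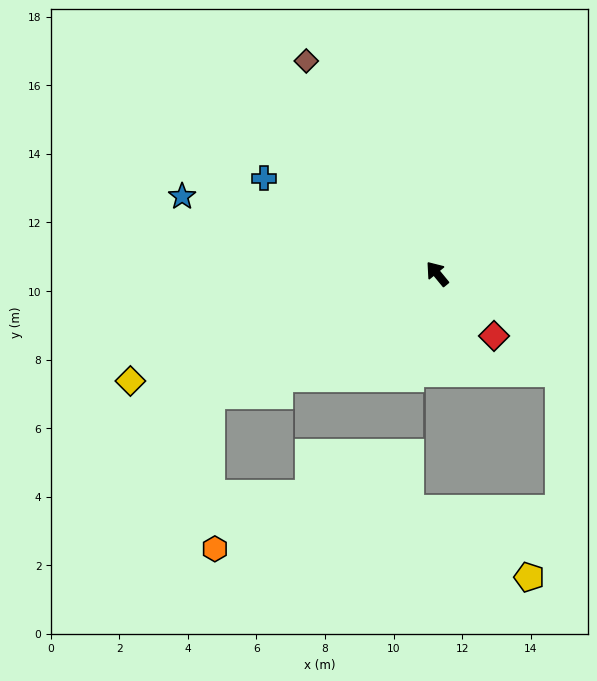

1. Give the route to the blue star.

turn left 34°, forward 7.8 m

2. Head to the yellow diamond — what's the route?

turn left 70°, forward 9.5 m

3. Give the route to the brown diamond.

turn right 8°, forward 7.3 m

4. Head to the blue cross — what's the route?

turn left 22°, forward 5.8 m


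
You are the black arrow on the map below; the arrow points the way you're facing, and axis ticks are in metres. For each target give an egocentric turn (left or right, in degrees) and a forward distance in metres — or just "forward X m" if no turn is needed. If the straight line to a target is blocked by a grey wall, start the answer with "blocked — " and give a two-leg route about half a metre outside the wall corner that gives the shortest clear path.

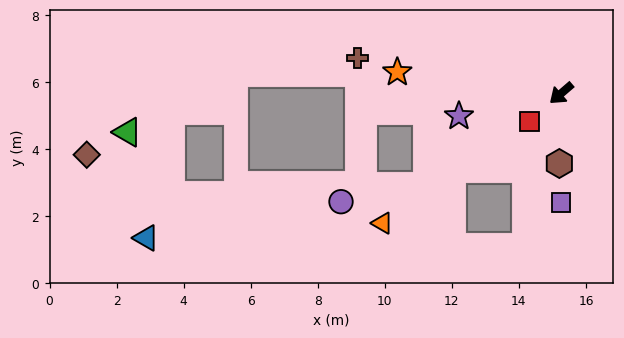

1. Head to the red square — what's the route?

forward 1.3 m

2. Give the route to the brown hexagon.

turn left 48°, forward 2.1 m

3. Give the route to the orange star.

turn right 48°, forward 4.9 m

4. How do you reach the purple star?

turn right 28°, forward 3.1 m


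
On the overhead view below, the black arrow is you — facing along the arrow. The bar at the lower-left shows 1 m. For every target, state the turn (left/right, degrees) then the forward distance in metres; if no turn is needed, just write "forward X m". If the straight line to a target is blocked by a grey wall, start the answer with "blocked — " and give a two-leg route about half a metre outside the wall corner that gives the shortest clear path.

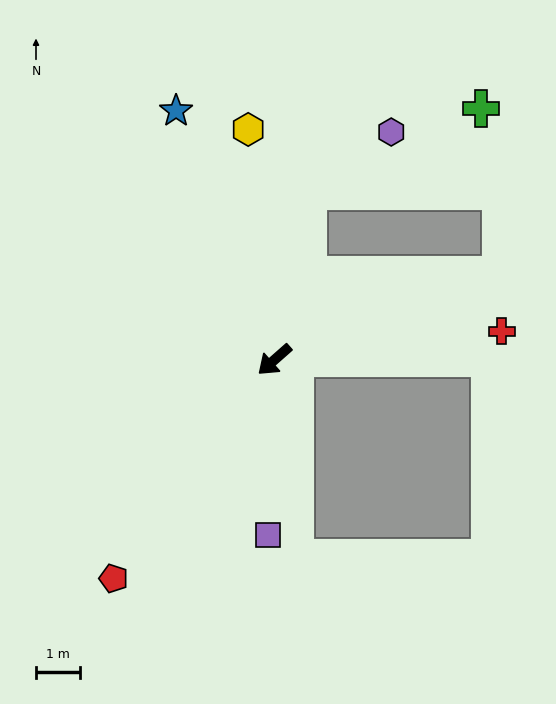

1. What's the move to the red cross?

turn left 146°, forward 5.3 m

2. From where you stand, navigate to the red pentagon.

turn left 12°, forward 6.2 m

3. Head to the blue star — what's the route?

turn right 110°, forward 6.2 m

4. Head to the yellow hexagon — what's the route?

turn right 125°, forward 5.3 m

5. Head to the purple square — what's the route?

turn left 46°, forward 4.0 m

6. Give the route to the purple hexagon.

blocked — turn right 143°, forward 4.0 m, then turn right 43°, forward 2.3 m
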